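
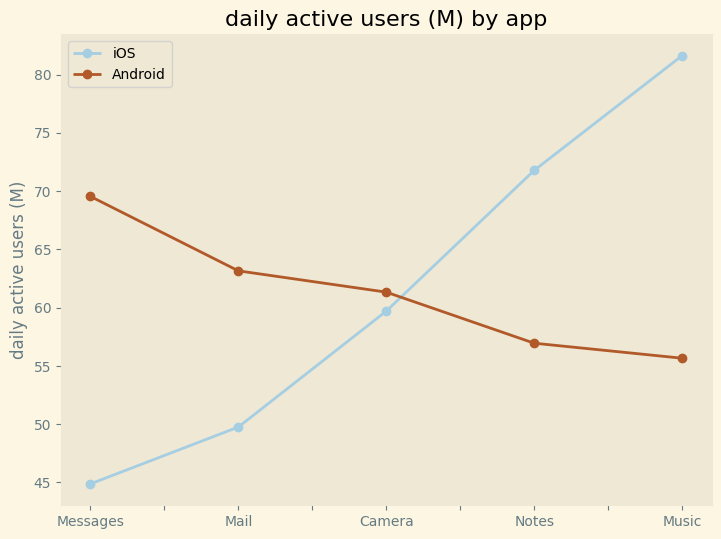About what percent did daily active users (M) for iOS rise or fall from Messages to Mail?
≈ +11.1%

Messages ≈ 45, Mail ≈ 50; (50 − 45) / 45 ≈ +11.1%.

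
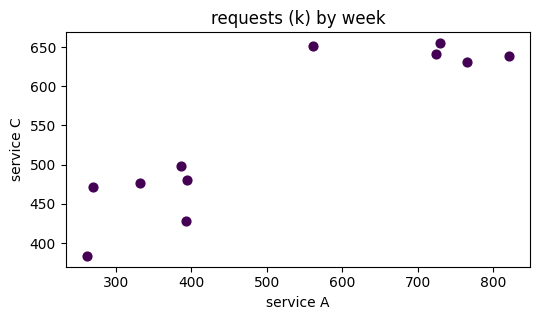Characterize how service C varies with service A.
Points are positively correlated; strong (|r| ≈ 0.9).

positive, strong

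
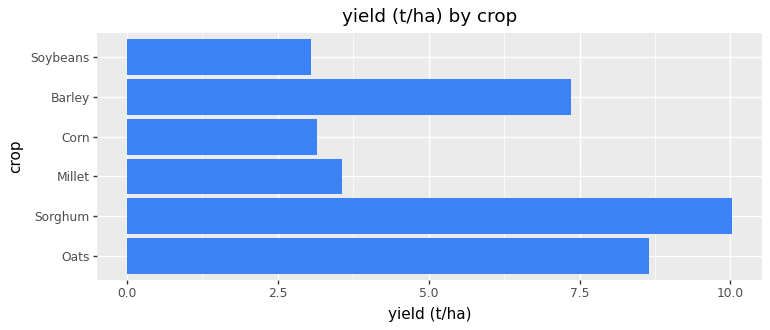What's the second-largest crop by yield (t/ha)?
Top 3: Sorghum ≈ 10, Oats ≈ 9, Barley ≈ 7.

Oats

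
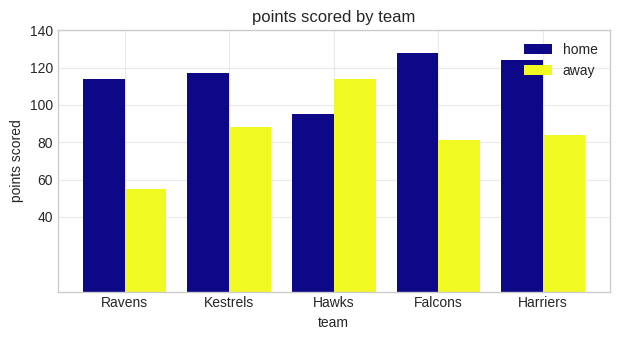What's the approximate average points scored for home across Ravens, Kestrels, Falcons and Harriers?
≈ 120

(120 + 120 + 120 + 120) / 4 ≈ 120.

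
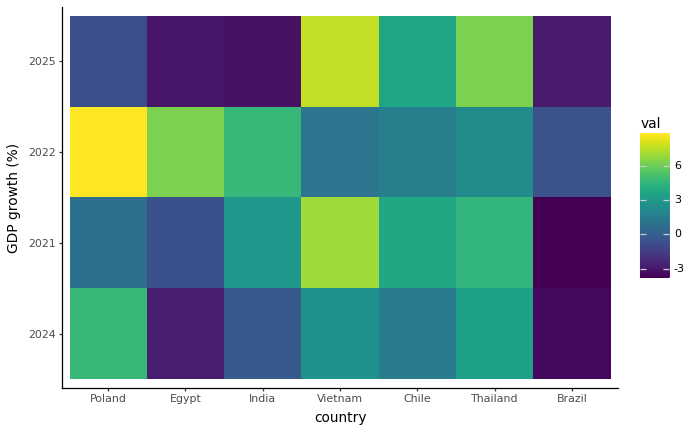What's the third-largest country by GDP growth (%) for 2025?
Top 4 for 2025: Vietnam ≈ 8, Thailand ≈ 6, Chile ≈ 4, Poland ≈ 0.

Chile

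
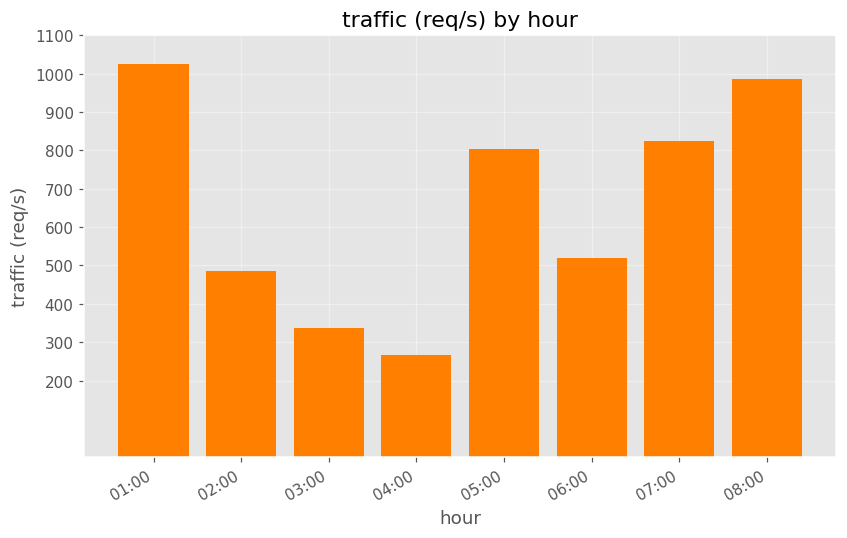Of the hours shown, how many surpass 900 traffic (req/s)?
Above 900: 01:00, 08:00.

2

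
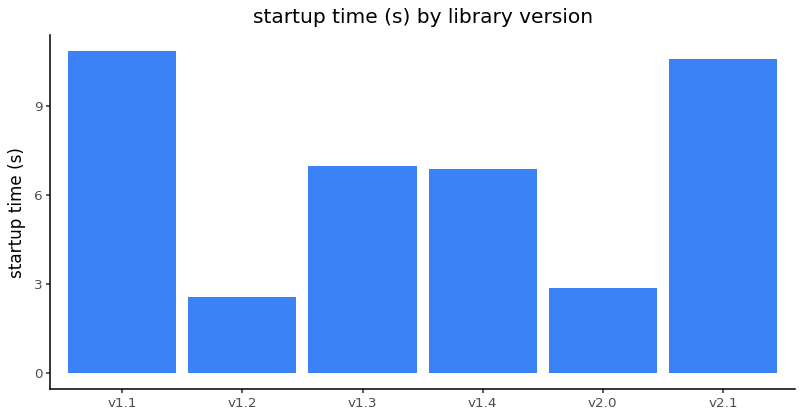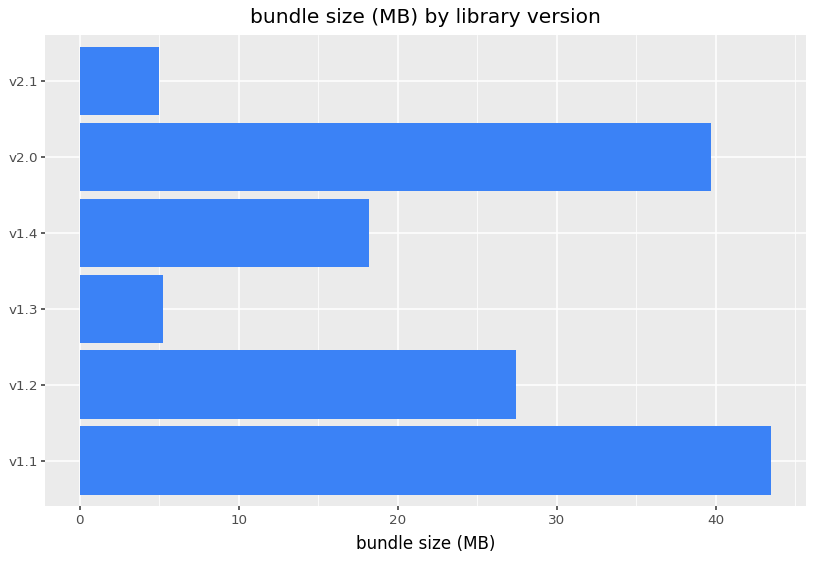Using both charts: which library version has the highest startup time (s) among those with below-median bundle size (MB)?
Chart 2 median bundle size (MB) ≈ 25; below-median library versions: v1.3, v1.4, v2.1. Among those, v2.1 has the highest startup time (s) (≈ 11).

v2.1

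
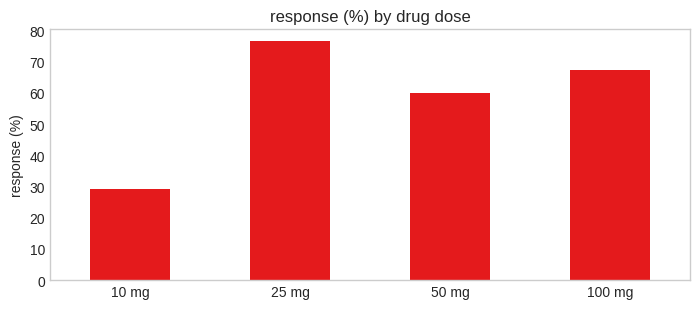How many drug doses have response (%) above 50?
3

Above 50: 25 mg, 50 mg, 100 mg.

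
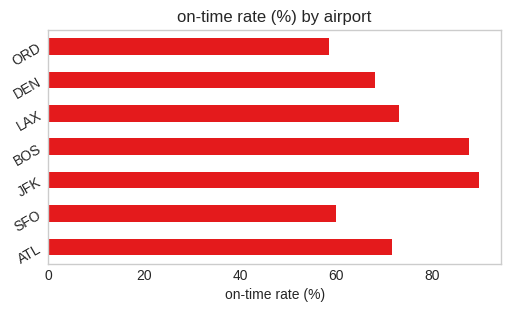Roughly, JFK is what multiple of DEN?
≈ 1.29×

JFK ≈ 90, DEN ≈ 70; 90/70 ≈ 1.29.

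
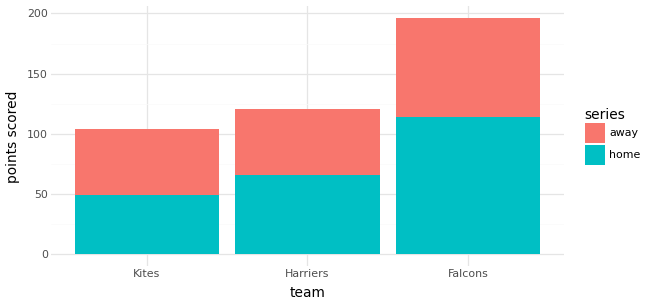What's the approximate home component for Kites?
≈ 40

home top ≈ 40, bottom ≈ 0; segment ≈ 40.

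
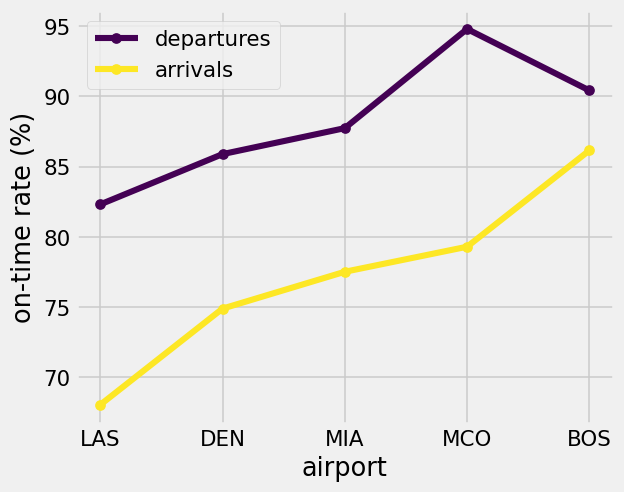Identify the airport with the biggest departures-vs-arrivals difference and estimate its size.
MCO: departures ≈ 95, arrivals ≈ 80 → gap ≈ 15. Next-largest (LAS) is only ≈ 10.

MCO, ≈ 15 %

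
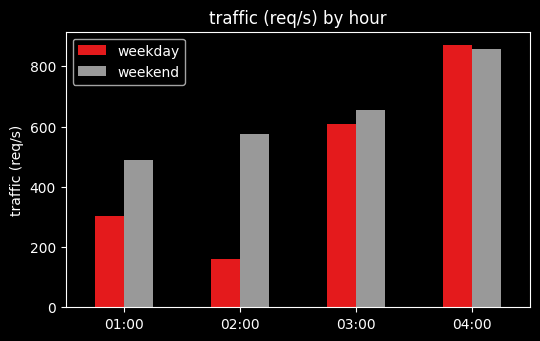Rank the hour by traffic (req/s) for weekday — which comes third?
Top 4 for weekday: 04:00 ≈ 900, 03:00 ≈ 600, 01:00 ≈ 300, 02:00 ≈ 200.

01:00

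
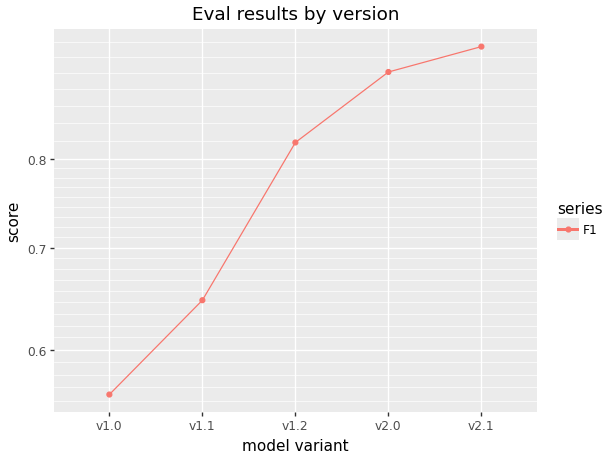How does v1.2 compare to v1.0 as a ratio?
v1.2 ≈ 0.80, v1.0 ≈ 0.55; 0.80/0.55 ≈ 1.45.

≈ 1.45×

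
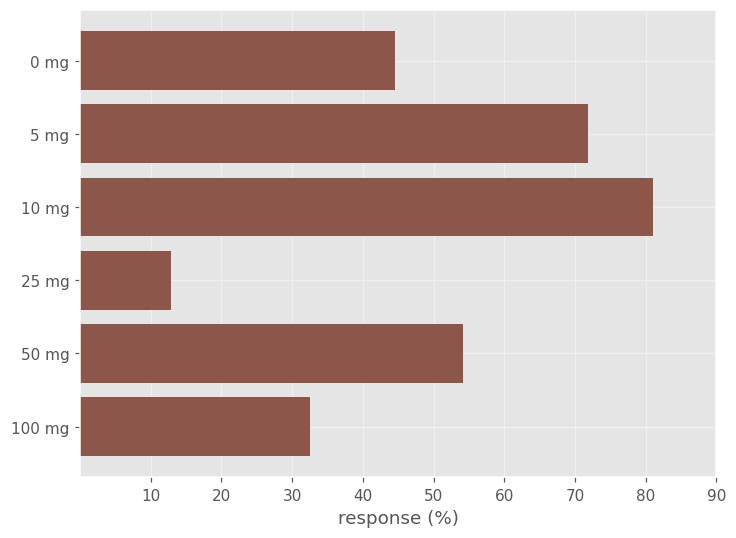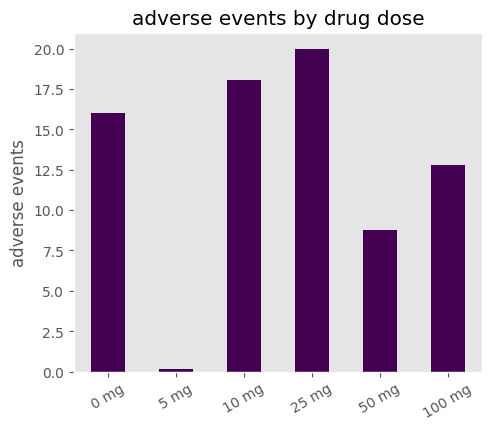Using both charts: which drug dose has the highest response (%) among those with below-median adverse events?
5 mg

Chart 2 median adverse events ≈ 14; below-median drug doses: 5 mg, 50 mg, 100 mg. Among those, 5 mg has the highest response (%) (≈ 70).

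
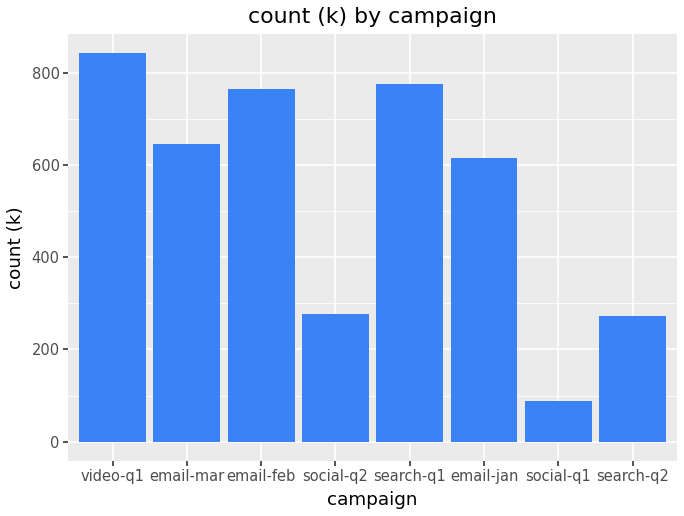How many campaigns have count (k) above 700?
3

Above 700: video-q1, email-feb, search-q1.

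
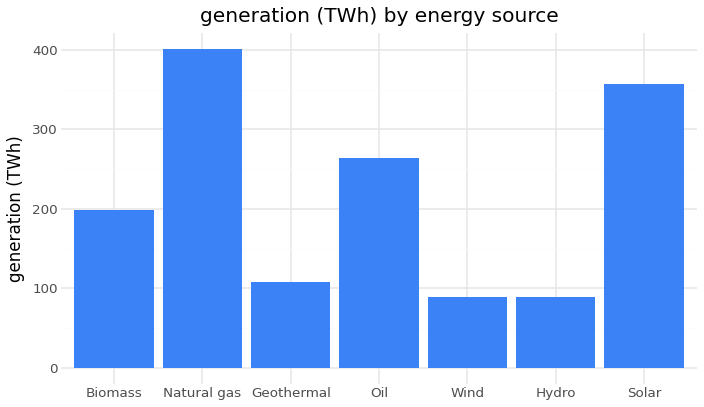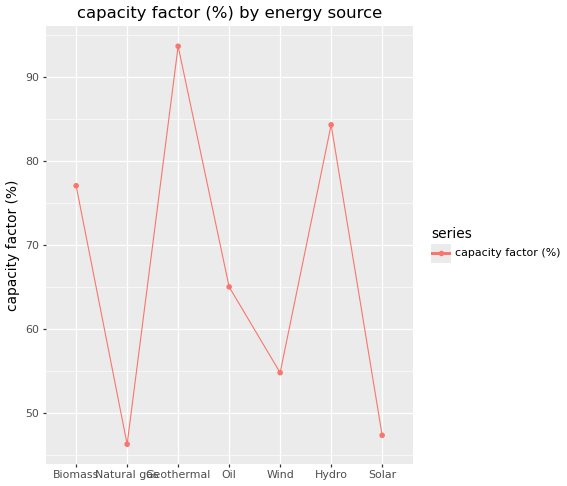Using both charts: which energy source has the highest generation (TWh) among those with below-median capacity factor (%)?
Chart 2 median capacity factor (%) ≈ 60; below-median energy sources: Natural gas, Wind, Solar. Among those, Natural gas has the highest generation (TWh) (≈ 400).

Natural gas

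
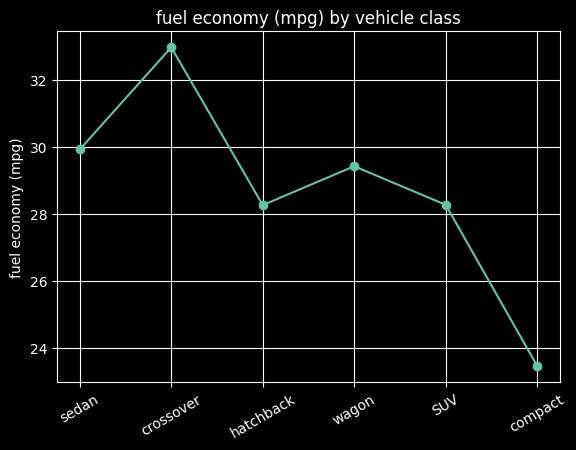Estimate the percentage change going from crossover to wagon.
≈ -12.1%

crossover ≈ 33, wagon ≈ 29; (29 − 33) / 33 ≈ -12.1%.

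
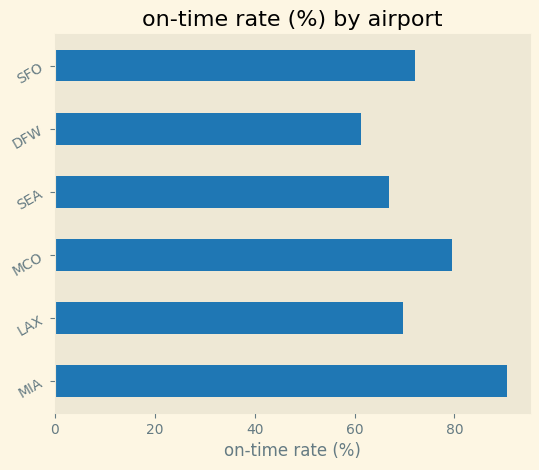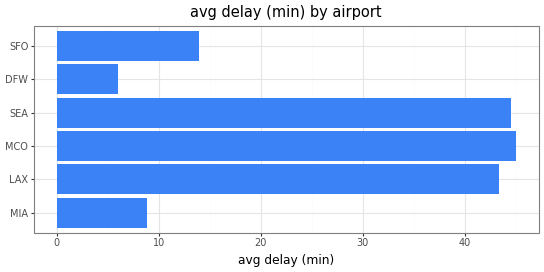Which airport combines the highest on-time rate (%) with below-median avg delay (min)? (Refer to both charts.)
Chart 2 median avg delay (min) ≈ 30; below-median airports: MIA, DFW, SFO. Among those, MIA has the highest on-time rate (%) (≈ 90).

MIA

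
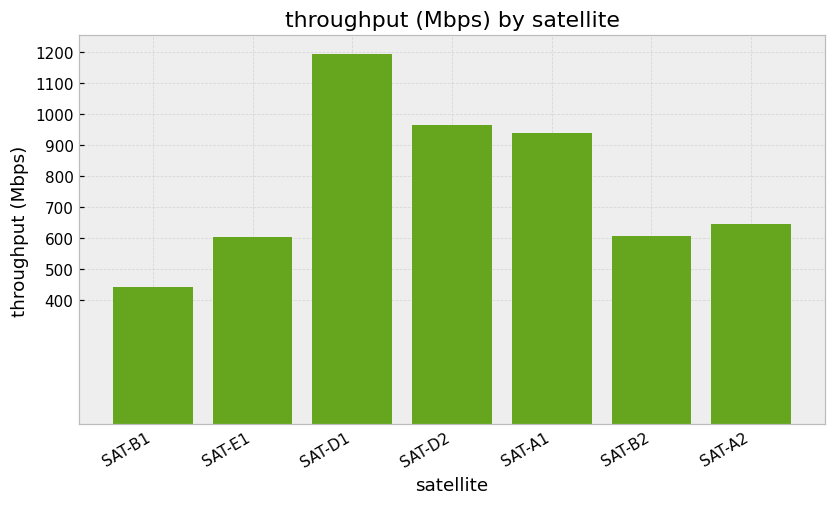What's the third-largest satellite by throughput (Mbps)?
Top 4: SAT-D1 ≈ 1200, SAT-D2 ≈ 1000, SAT-A1 ≈ 900, SAT-A2 ≈ 600.

SAT-A1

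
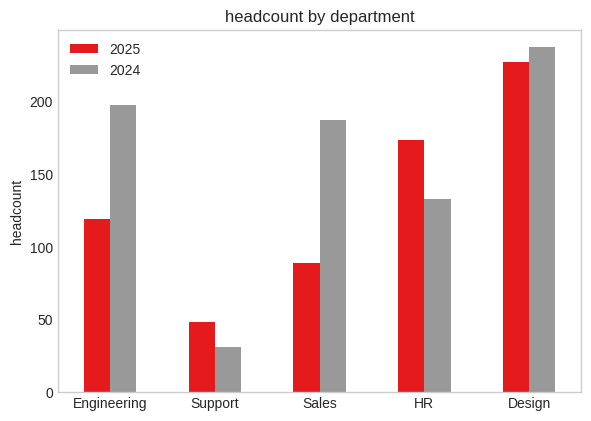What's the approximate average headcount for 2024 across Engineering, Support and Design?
≈ 160

(200 + 40 + 240) / 3 ≈ 160.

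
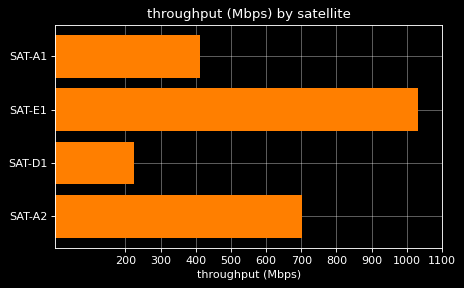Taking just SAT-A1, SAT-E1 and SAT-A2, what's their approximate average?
≈ 700

(400 + 1000 + 700) / 3 ≈ 700.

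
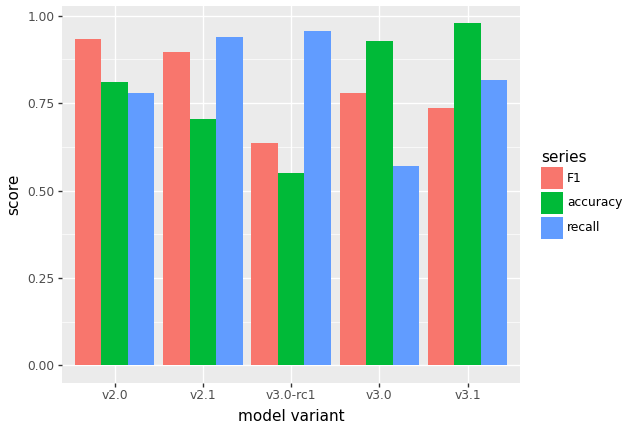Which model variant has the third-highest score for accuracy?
v2.0

Top 4 for accuracy: v3.1 ≈ 1.0, v3.0 ≈ 0.9, v2.0 ≈ 0.8, v2.1 ≈ 0.7.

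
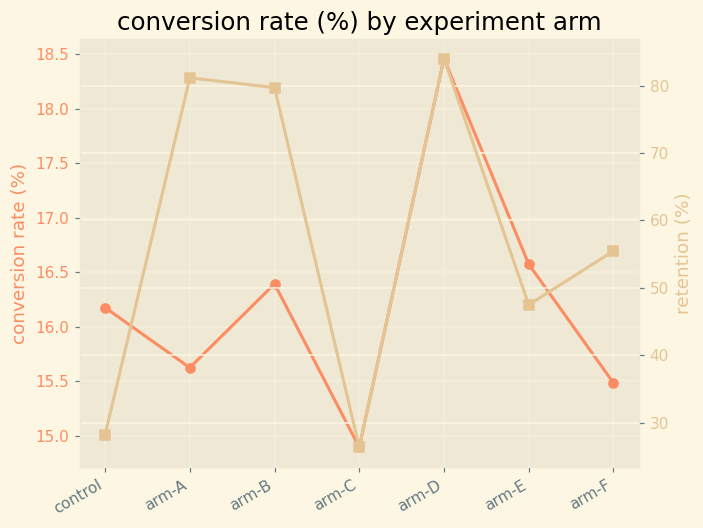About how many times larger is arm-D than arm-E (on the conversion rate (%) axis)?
arm-D ≈ 18.5, arm-E ≈ 16.5; 18.5/16.5 ≈ 1.12.

≈ 1.12×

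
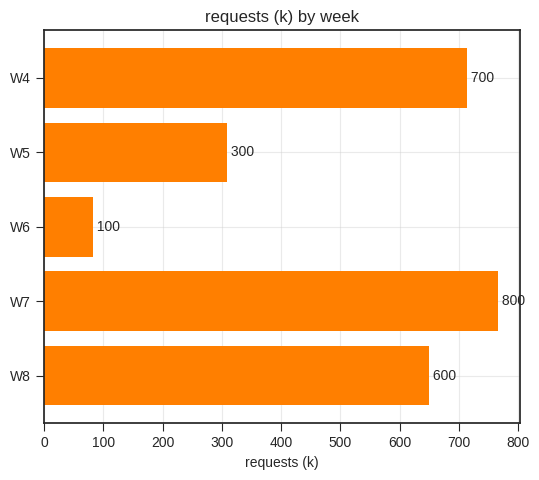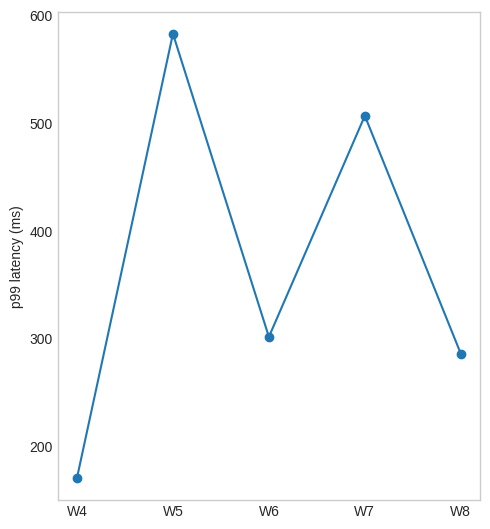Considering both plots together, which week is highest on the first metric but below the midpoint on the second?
Chart 2 median p99 latency (ms) ≈ 300; below-median weeks: W4, W8. Among those, W4 has the highest requests (k) (≈ 700).

W4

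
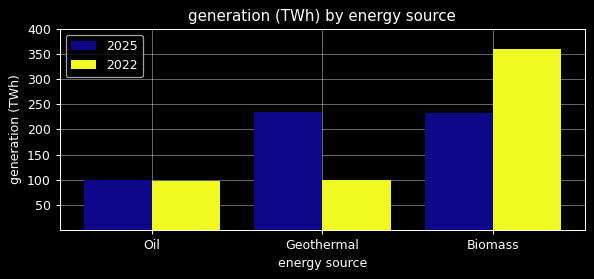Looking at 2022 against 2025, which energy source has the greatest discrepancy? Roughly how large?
Geothermal, ≈ 150 TWh

Geothermal: 2022 ≈ 100, 2025 ≈ 250 → gap ≈ 150. Next-largest (Biomass) is only ≈ 100.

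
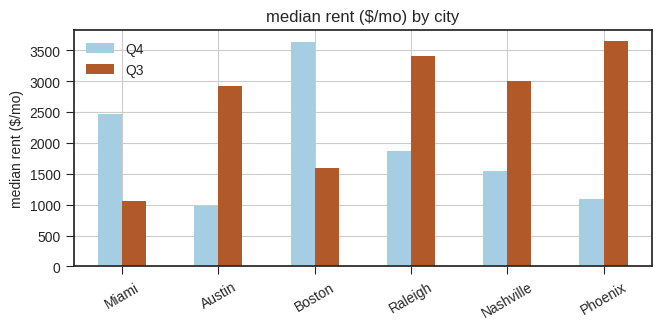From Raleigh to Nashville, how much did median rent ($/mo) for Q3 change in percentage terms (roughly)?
≈ -14.3%

Raleigh ≈ 3500, Nashville ≈ 3000; (3000 − 3500) / 3500 ≈ -14.3%.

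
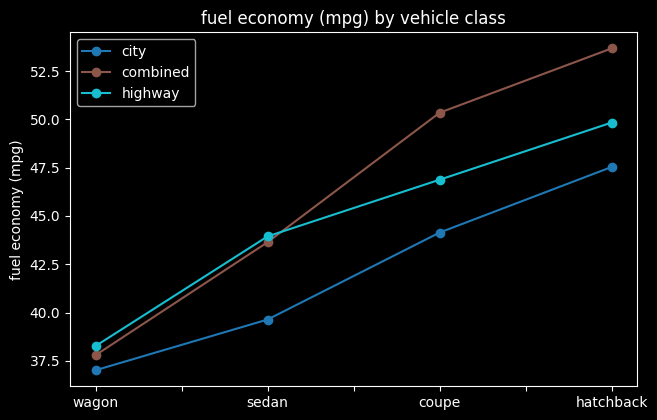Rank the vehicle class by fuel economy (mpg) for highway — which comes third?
sedan

Top 4 for highway: hatchback ≈ 50, coupe ≈ 46, sedan ≈ 44, wagon ≈ 38.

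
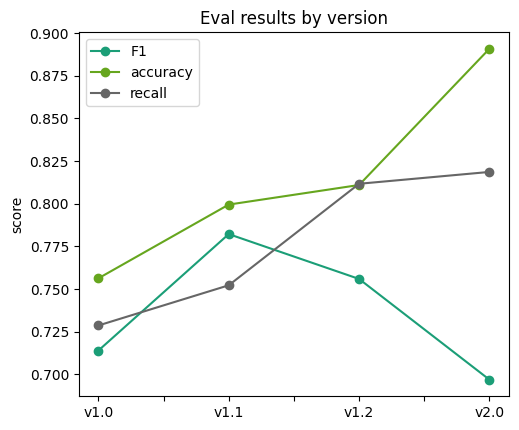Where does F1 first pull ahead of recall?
v1.0: F1 ≈ 0.72 vs recall ≈ 0.72 (not yet); v1.1: F1 ≈ 0.78 vs recall ≈ 0.76 (first crossover).

v1.1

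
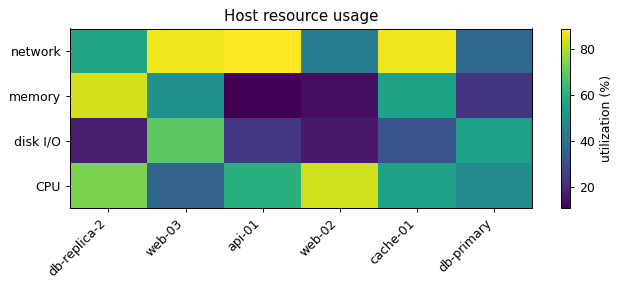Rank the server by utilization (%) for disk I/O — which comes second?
Top 3 for disk I/O: web-03 ≈ 70, db-primary ≈ 60, cache-01 ≈ 30.

db-primary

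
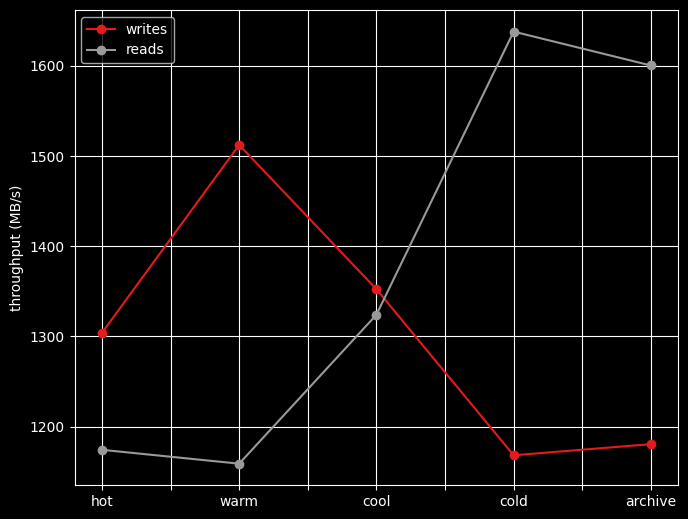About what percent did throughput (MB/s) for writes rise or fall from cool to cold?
cool ≈ 1350, cold ≈ 1150; (1150 − 1350) / 1350 ≈ -14.8%.

≈ -14.8%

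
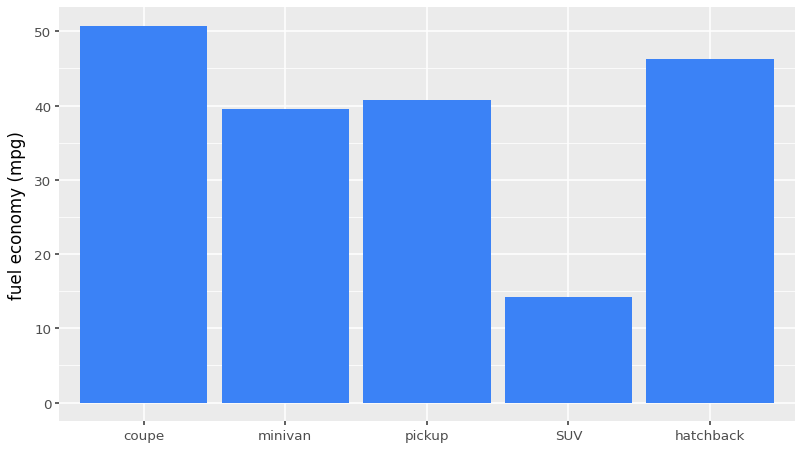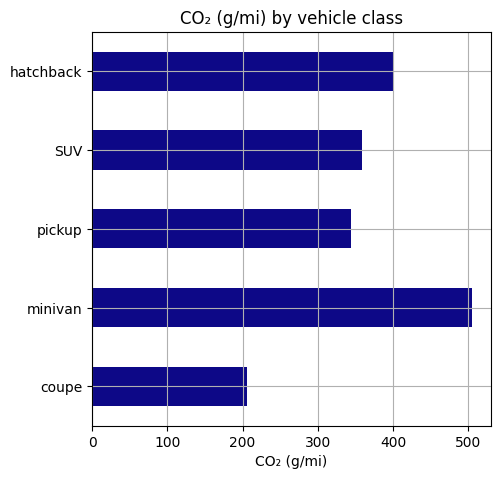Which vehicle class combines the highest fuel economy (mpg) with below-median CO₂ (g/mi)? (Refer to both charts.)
coupe

Chart 2 median CO₂ (g/mi) ≈ 350; below-median vehicle classes: coupe, pickup. Among those, coupe has the highest fuel economy (mpg) (≈ 50).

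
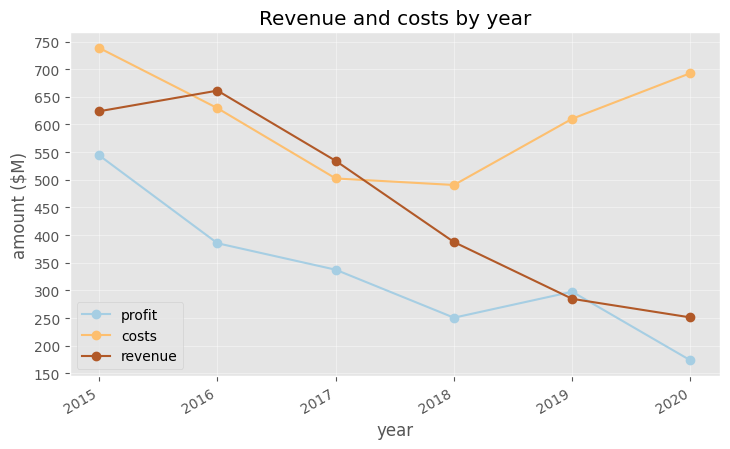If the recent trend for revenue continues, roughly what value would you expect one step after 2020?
≈ 175

Last three: 400, 300, 250 → slope ≈ -75/step → next ≈ 175.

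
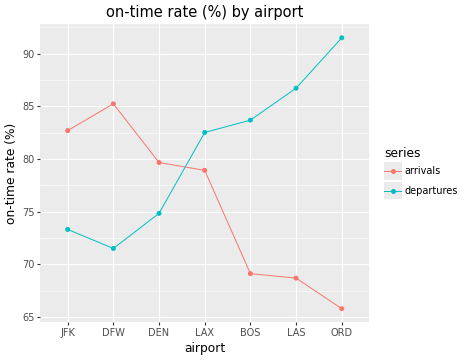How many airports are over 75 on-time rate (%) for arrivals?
4

Above 75: JFK, DFW, DEN, LAX.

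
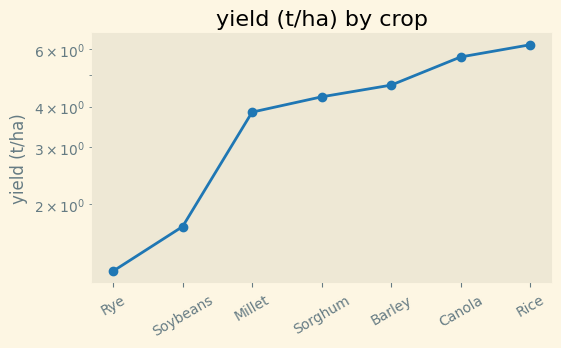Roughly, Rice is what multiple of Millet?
≈ 1.5×

Rice ≈ 6.0, Millet ≈ 4.0; 6.0/4.0 ≈ 1.5.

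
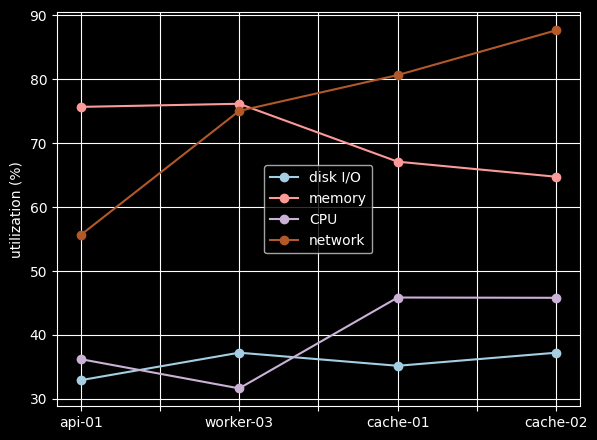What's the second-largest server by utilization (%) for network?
Top 3 for network: cache-02 ≈ 90, cache-01 ≈ 80, worker-03 ≈ 75.

cache-01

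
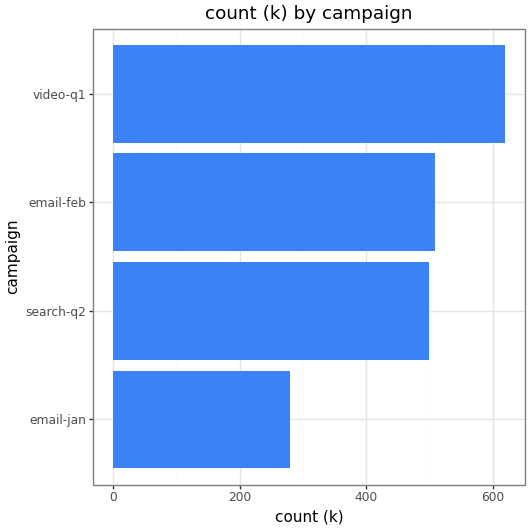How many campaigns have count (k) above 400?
3

Above 400: search-q2, email-feb, video-q1.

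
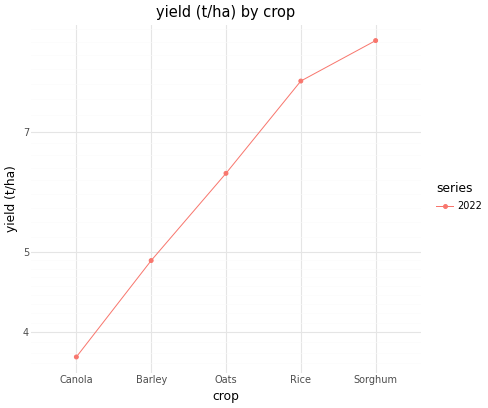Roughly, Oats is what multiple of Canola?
Oats ≈ 6.0, Canola ≈ 3.5; 6.0/3.5 ≈ 1.71.

≈ 1.71×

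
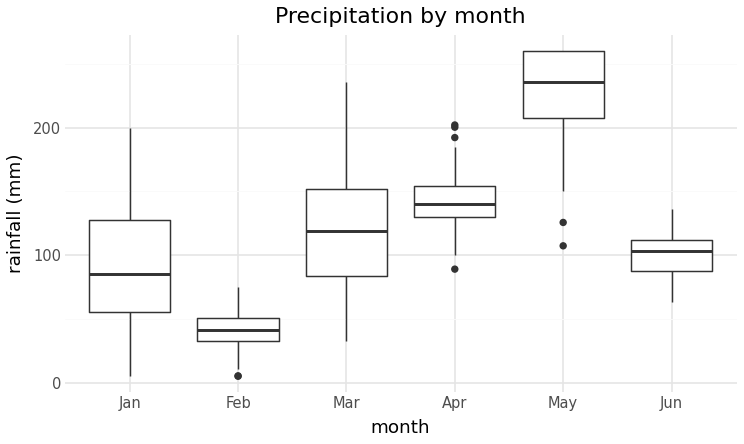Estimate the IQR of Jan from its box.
Q3 ≈ 120, Q1 ≈ 60; IQR ≈ 60.

≈ 60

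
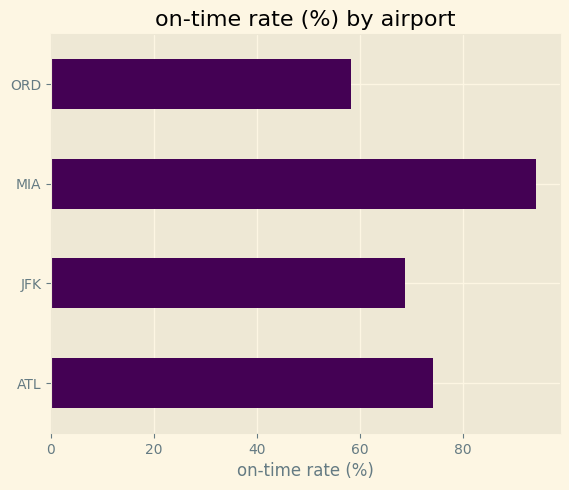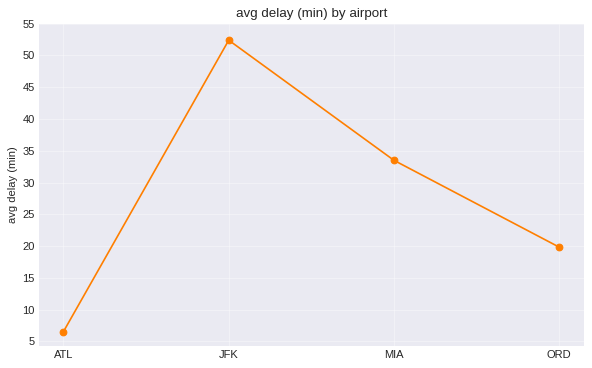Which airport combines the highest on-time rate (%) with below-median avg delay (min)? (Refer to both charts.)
ATL

Chart 2 median avg delay (min) ≈ 25; below-median airports: ATL, ORD. Among those, ATL has the highest on-time rate (%) (≈ 70).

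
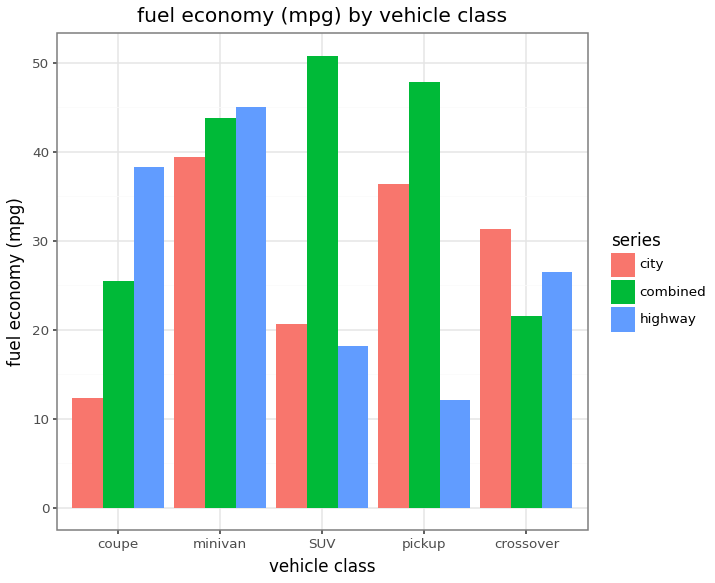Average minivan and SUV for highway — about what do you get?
(45 + 20) / 2 ≈ 32.

≈ 32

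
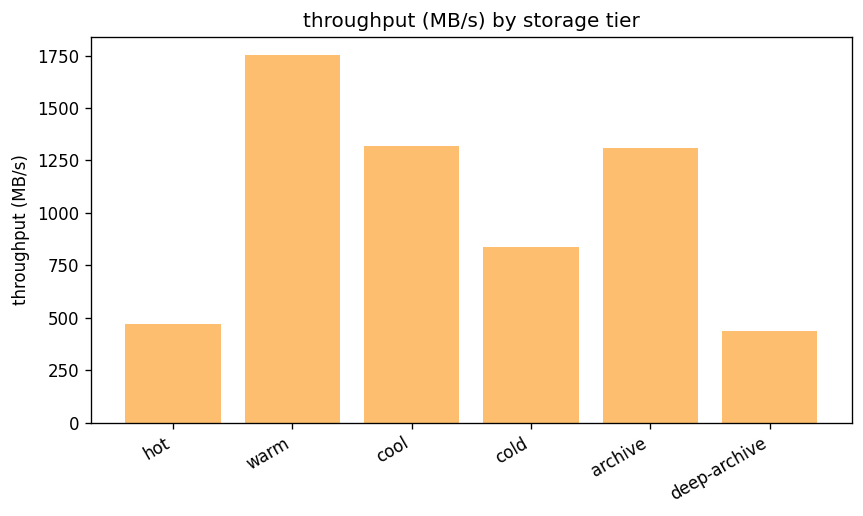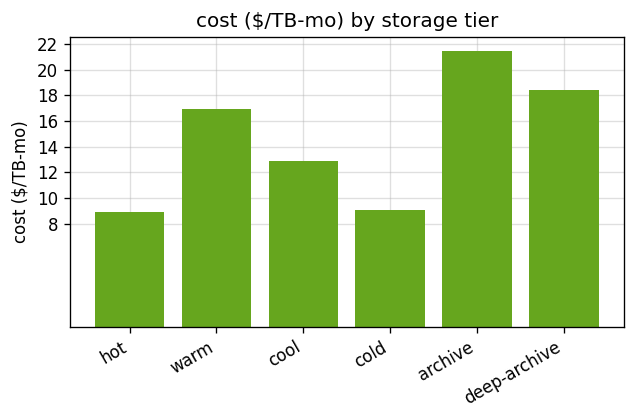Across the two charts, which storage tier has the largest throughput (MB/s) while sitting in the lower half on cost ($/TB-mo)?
cool

Chart 2 median cost ($/TB-mo) ≈ 14; below-median storage tiers: hot, cool, cold. Among those, cool has the highest throughput (MB/s) (≈ 1400).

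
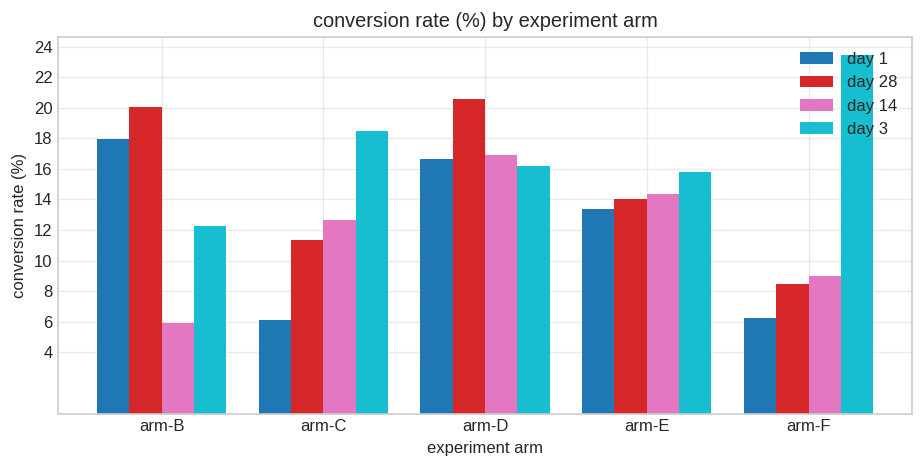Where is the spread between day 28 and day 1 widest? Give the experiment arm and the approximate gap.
arm-C: day 28 ≈ 12, day 1 ≈ 6 → gap ≈ 6. Next-largest (arm-D) is only ≈ 4.

arm-C, ≈ 6 %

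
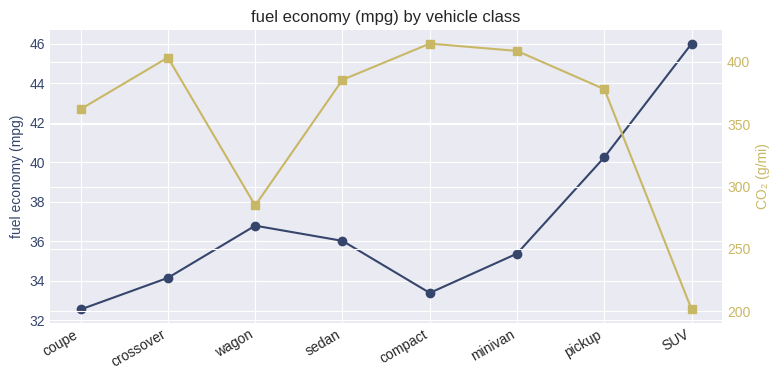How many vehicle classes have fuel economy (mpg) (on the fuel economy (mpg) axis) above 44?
Above 44: SUV.

1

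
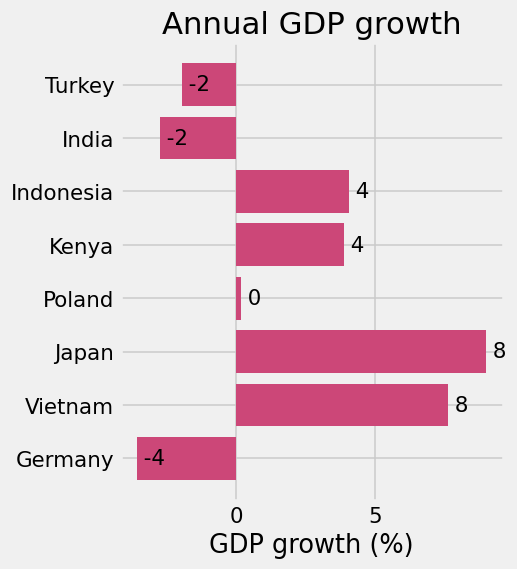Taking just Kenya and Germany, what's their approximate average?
(4 + -4) / 2 ≈ 0.

≈ 0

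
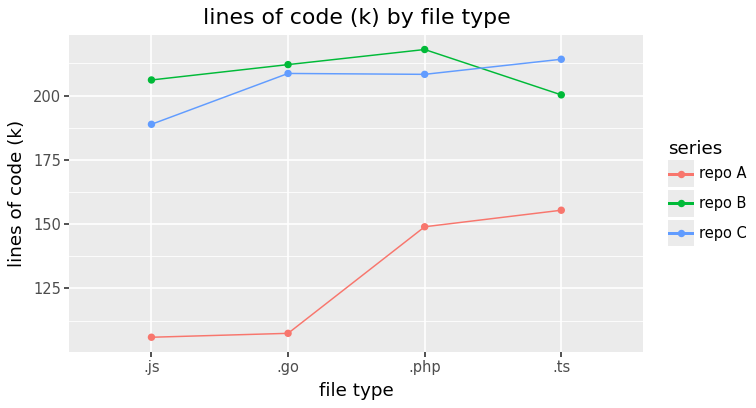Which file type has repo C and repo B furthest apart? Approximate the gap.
.js, ≈ 20 k

.js: repo C ≈ 190, repo B ≈ 210 → gap ≈ 20. Next-largest (.ts) is only ≈ 10.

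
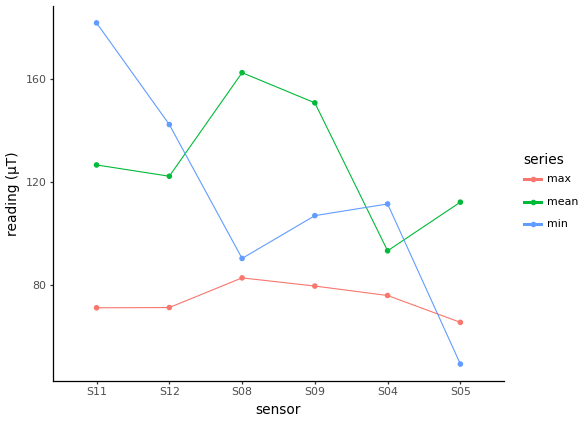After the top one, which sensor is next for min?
S12

Top 3 for min: S11 ≈ 180, S12 ≈ 140, S04 ≈ 120.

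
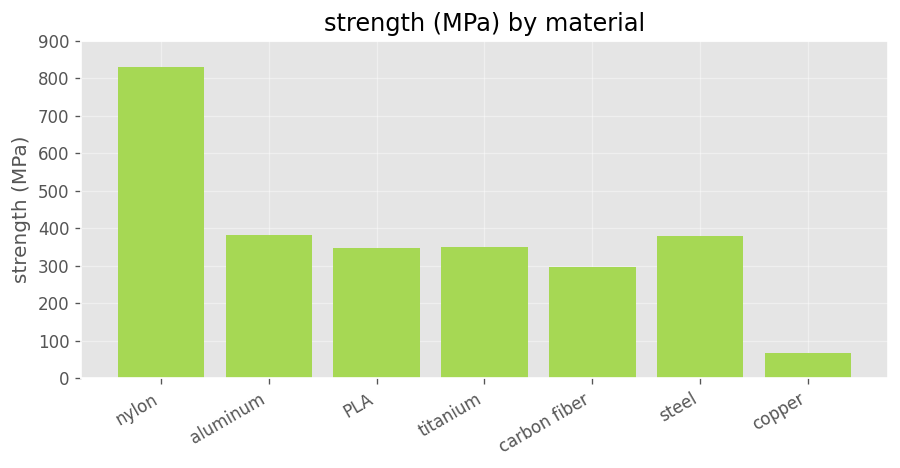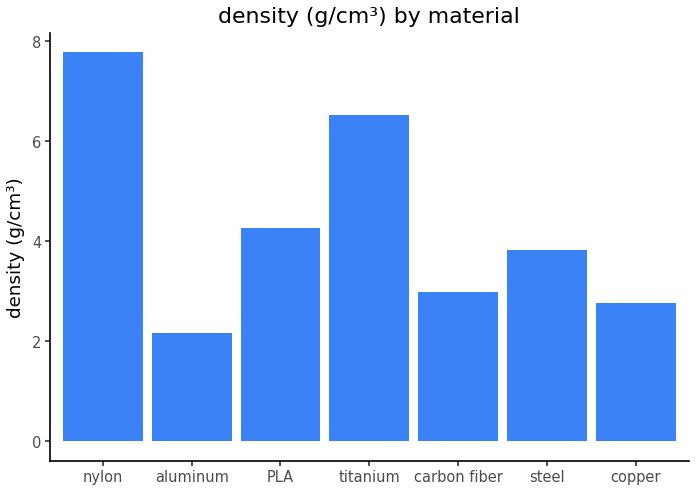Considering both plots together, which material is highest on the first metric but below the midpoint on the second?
aluminum

Chart 2 median density (g/cm³) ≈ 4; below-median materials: aluminum, carbon fiber, copper. Among those, aluminum has the highest strength (MPa) (≈ 400).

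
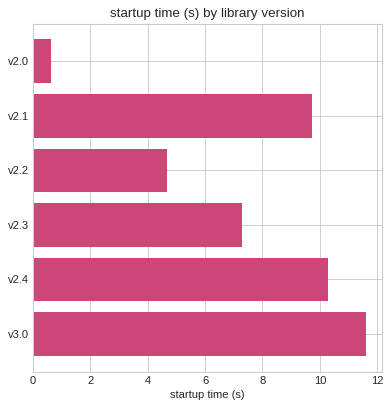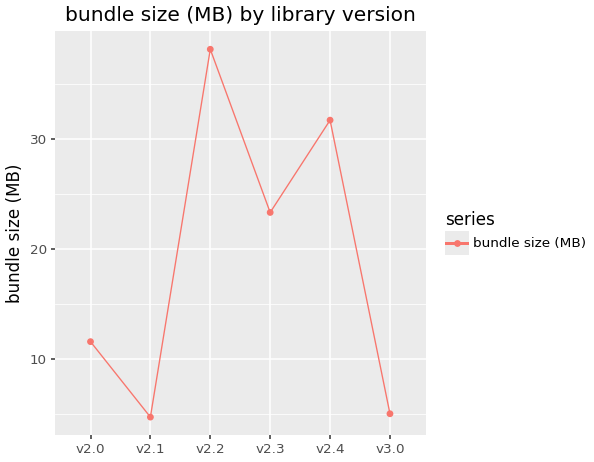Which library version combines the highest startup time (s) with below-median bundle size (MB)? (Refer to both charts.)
v3.0

Chart 2 median bundle size (MB) ≈ 15; below-median library versions: v2.0, v2.1, v3.0. Among those, v3.0 has the highest startup time (s) (≈ 12).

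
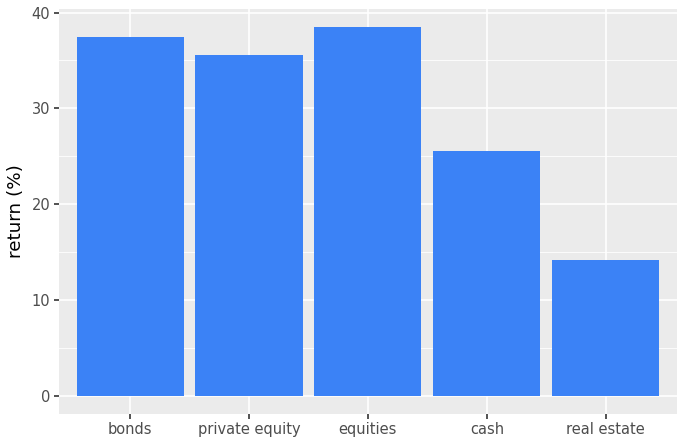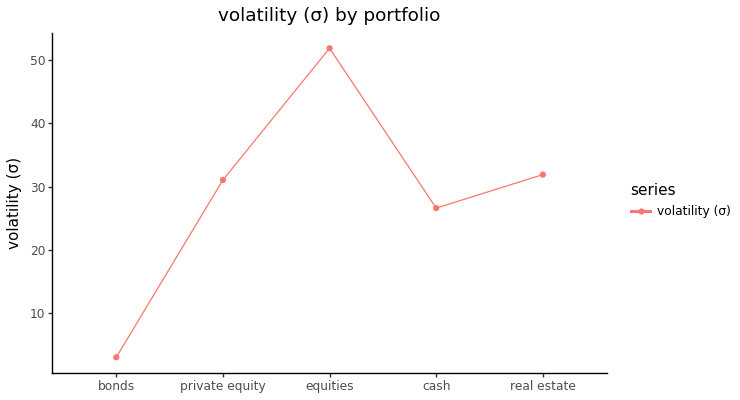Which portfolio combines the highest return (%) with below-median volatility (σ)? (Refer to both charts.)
Chart 2 median volatility (σ) ≈ 30; below-median portfolios: bonds, cash. Among those, bonds has the highest return (%) (≈ 35).

bonds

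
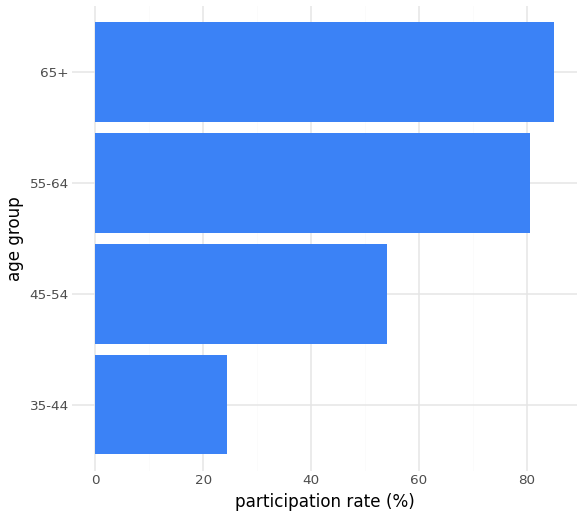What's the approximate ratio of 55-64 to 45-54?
≈ 1.6×

55-64 ≈ 80, 45-54 ≈ 50; 80/50 ≈ 1.6.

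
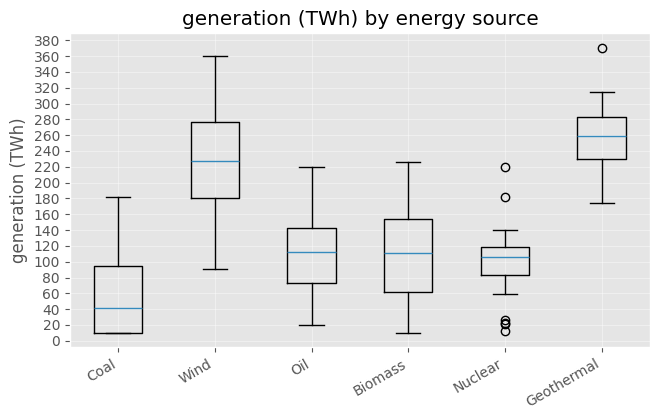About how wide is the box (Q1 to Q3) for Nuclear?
≈ 40

Q3 ≈ 120, Q1 ≈ 80; IQR ≈ 40.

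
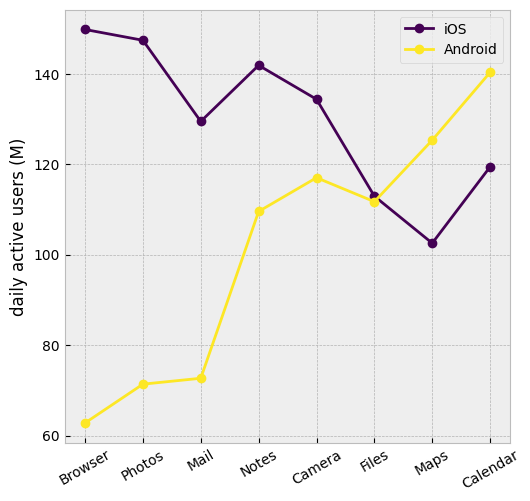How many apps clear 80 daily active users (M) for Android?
5

Above 80: Notes, Camera, Files, Maps, Calendar.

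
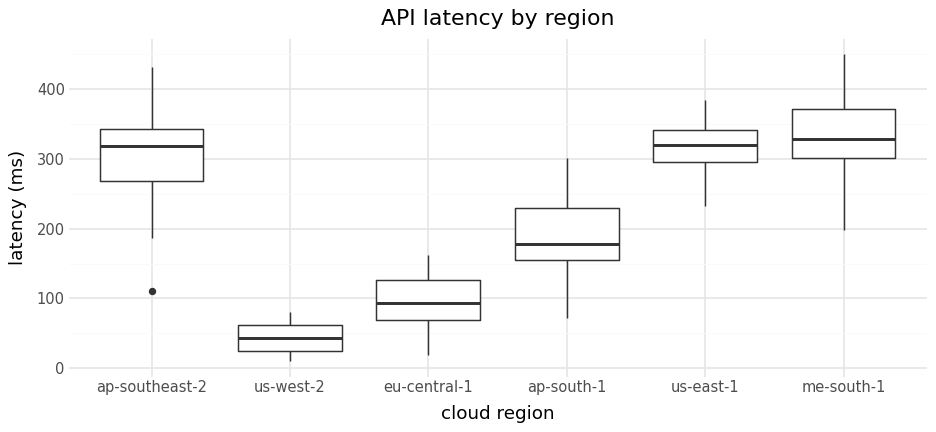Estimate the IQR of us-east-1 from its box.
≈ 50

Q3 ≈ 350, Q1 ≈ 300; IQR ≈ 50.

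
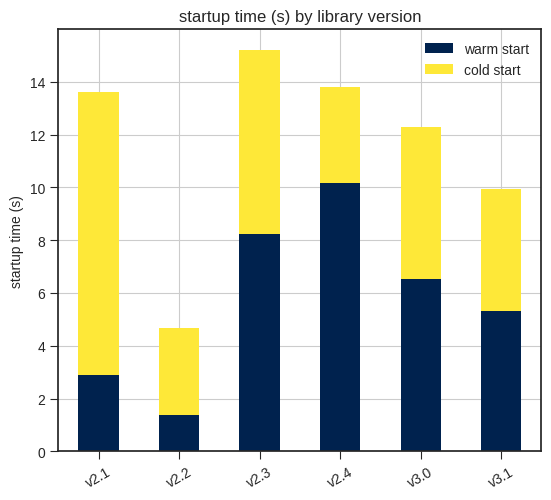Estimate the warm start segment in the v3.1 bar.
≈ 6

warm start top ≈ 6, bottom ≈ 0; segment ≈ 6.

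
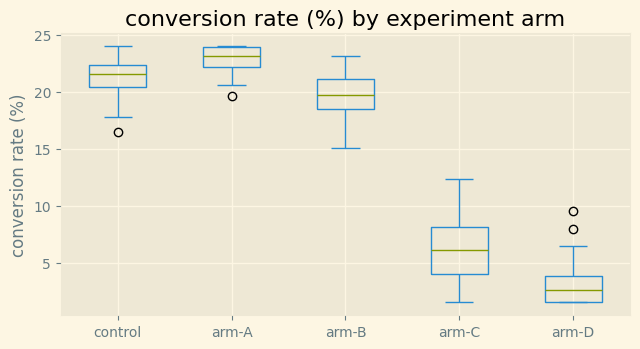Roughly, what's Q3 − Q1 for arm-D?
Q3 ≈ 4, Q1 ≈ 2; IQR ≈ 2.

≈ 2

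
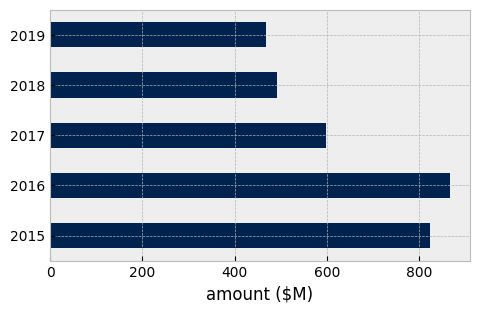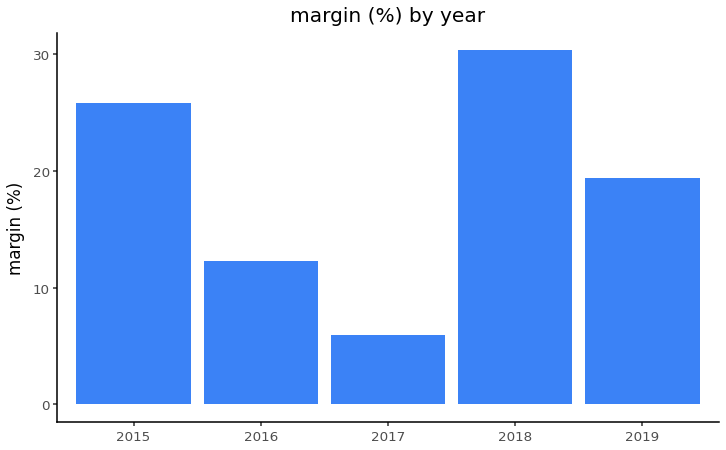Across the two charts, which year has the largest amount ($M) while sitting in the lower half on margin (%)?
Chart 2 median margin (%) ≈ 20; below-median years: 2016, 2017. Among those, 2016 has the highest amount ($M) (≈ 900).

2016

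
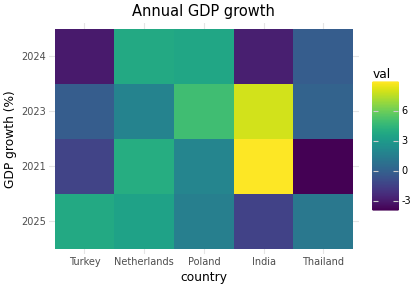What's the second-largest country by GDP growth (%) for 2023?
Top 3 for 2023: India ≈ 8, Poland ≈ 4, Netherlands ≈ 2.

Poland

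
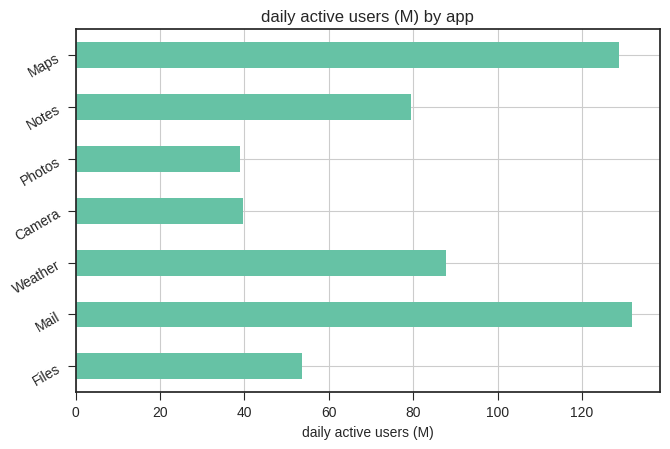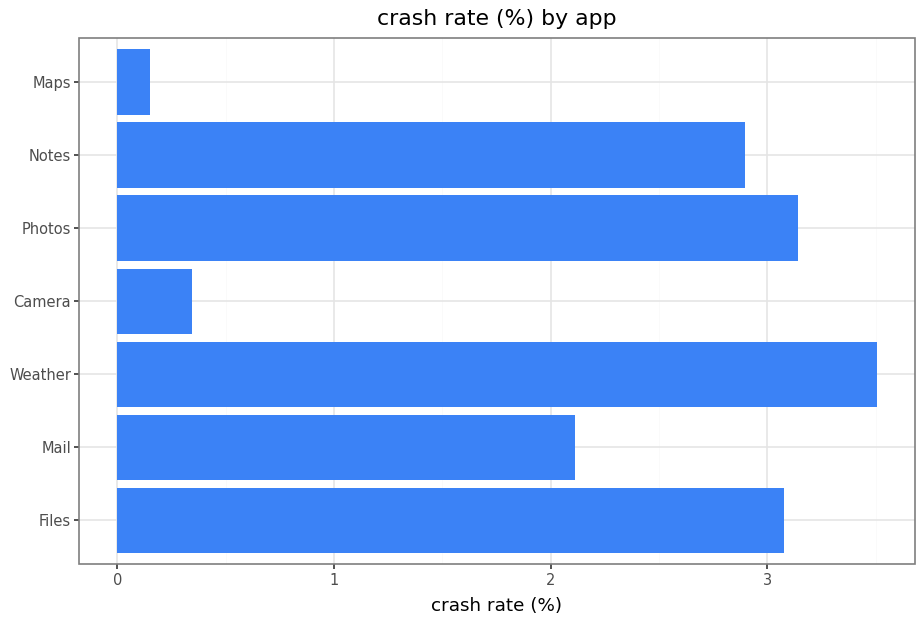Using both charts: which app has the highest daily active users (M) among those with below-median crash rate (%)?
Chart 2 median crash rate (%) ≈ 3; below-median apps: Mail, Camera, Maps. Among those, Mail has the highest daily active users (M) (≈ 140).

Mail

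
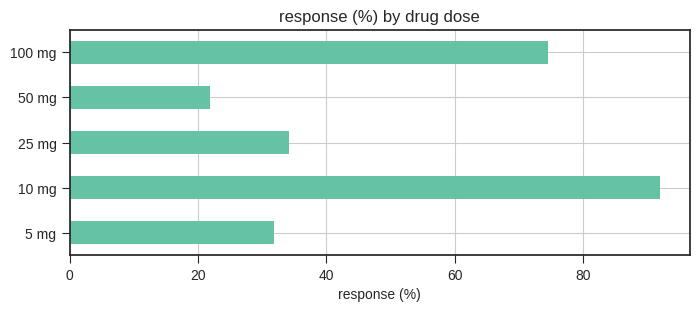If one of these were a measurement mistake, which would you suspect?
10 mg ≈ 90; the rest sit between ≈ 20 and ≈ 70.

10 mg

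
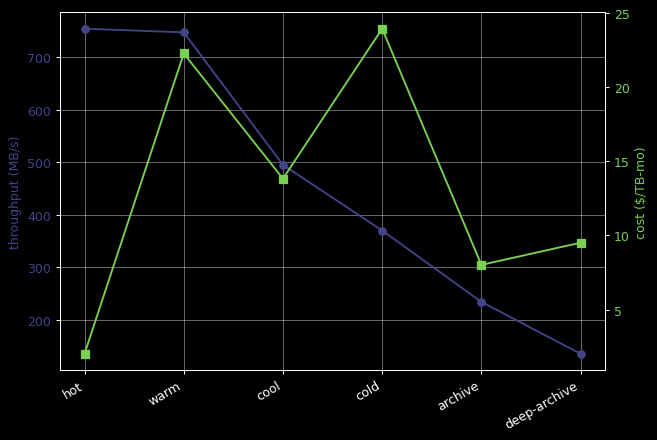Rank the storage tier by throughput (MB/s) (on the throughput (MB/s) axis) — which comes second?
Top 3 (on the throughput (MB/s) axis): hot ≈ 800, warm ≈ 700, cool ≈ 500.

warm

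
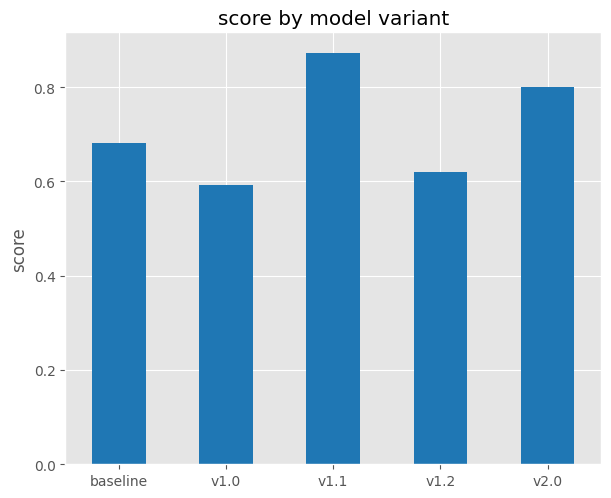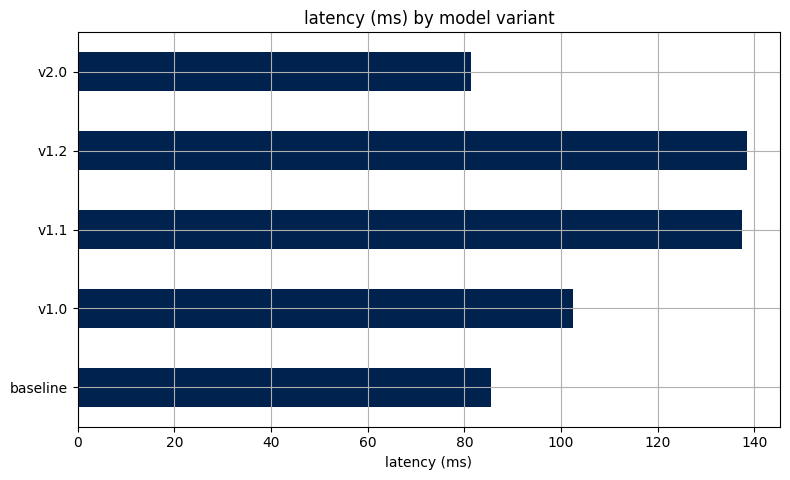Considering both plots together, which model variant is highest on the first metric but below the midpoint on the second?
Chart 2 median latency (ms) ≈ 100; below-median model variants: baseline, v2.0. Among those, v2.0 has the highest score (≈ 0.8).

v2.0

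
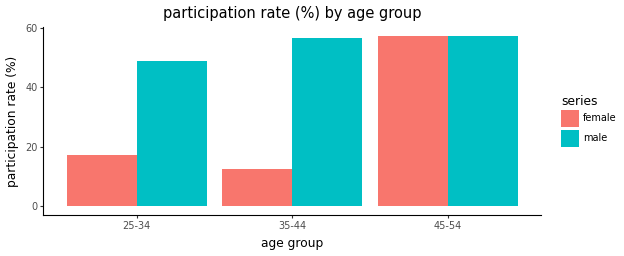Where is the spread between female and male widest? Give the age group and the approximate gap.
35-44, ≈ 40 %

35-44: female ≈ 15, male ≈ 55 → gap ≈ 40. Next-largest (25-34) is only ≈ 35.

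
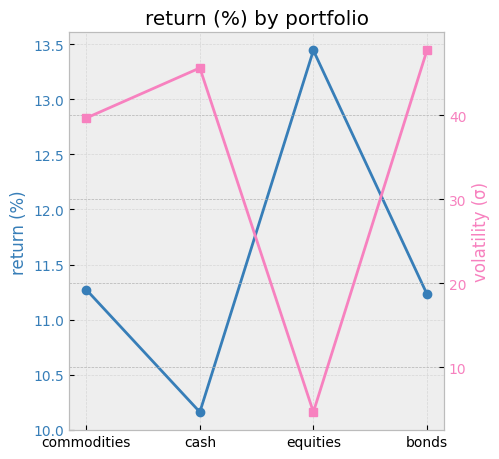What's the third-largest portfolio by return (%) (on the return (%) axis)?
bonds

Top 4 (on the return (%) axis): equities ≈ 13.5, commodities ≈ 11.5, bonds ≈ 11.0, cash ≈ 10.0.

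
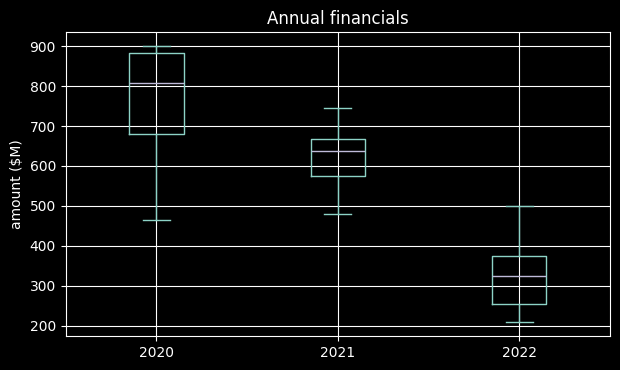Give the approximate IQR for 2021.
≈ 100

Q3 ≈ 650, Q1 ≈ 550; IQR ≈ 100.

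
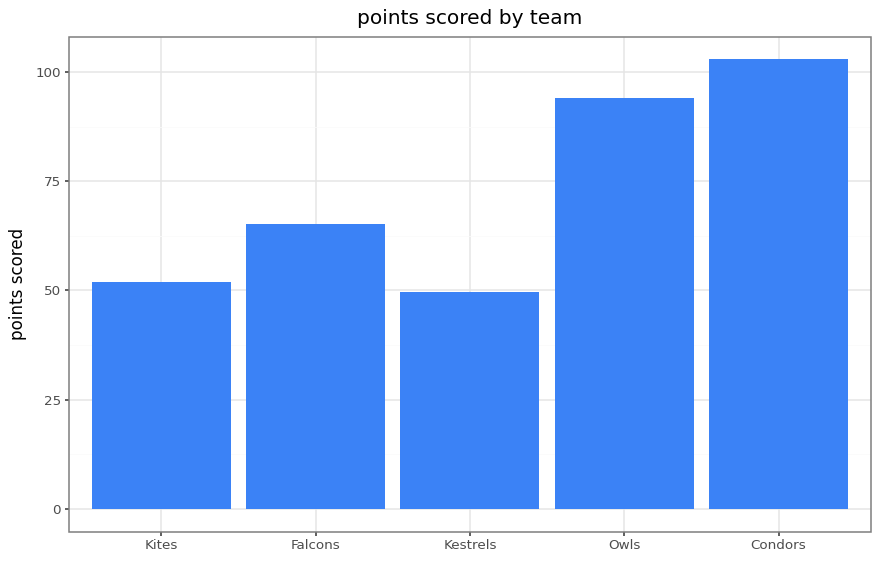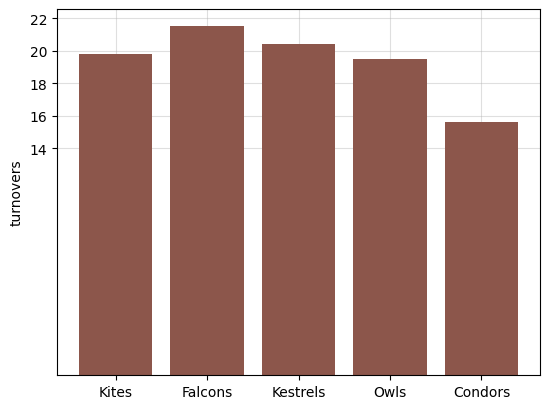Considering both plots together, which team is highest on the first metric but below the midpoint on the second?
Condors

Chart 2 median turnovers ≈ 20; below-median teams: Owls, Condors. Among those, Condors has the highest points scored (≈ 100).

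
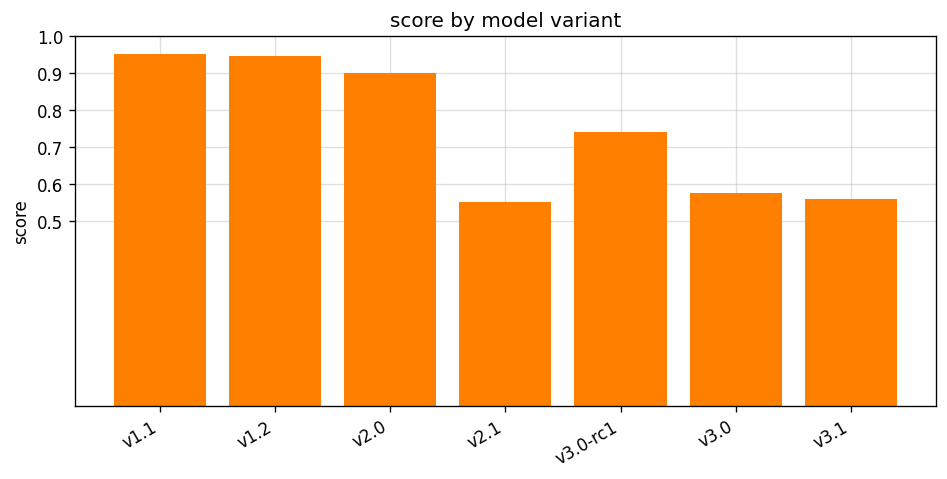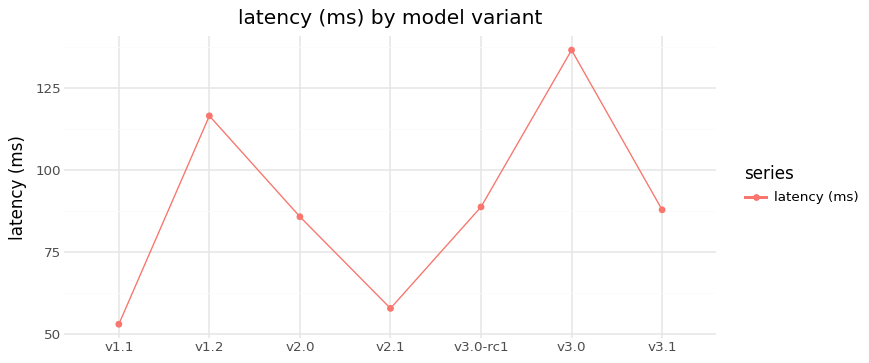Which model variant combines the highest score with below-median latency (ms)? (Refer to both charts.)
v1.1

Chart 2 median latency (ms) ≈ 80; below-median model variants: v1.1, v2.0, v2.1. Among those, v1.1 has the highest score (≈ 1).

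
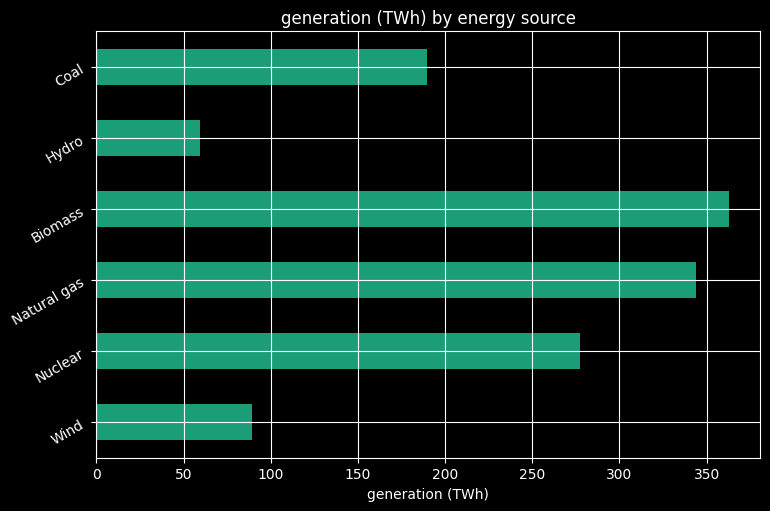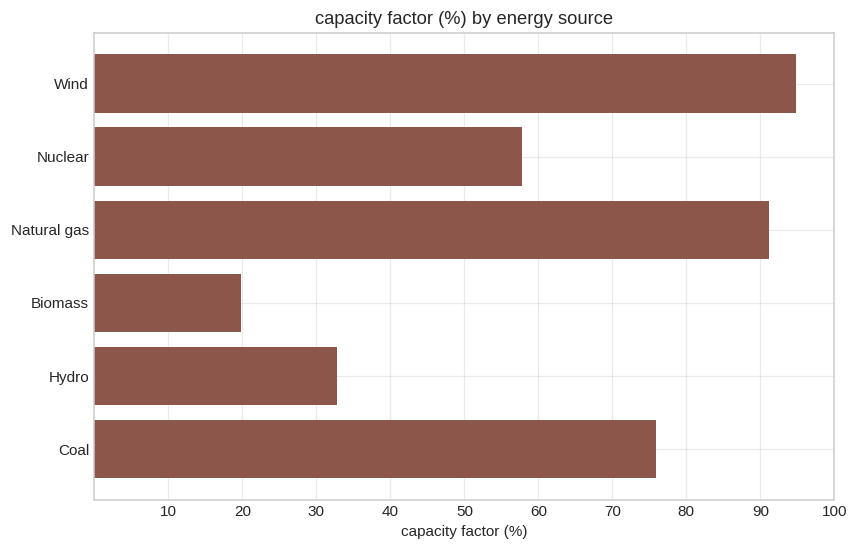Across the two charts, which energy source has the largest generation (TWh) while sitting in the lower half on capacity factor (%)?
Chart 2 median capacity factor (%) ≈ 70; below-median energy sources: Nuclear, Biomass, Hydro. Among those, Biomass has the highest generation (TWh) (≈ 350).

Biomass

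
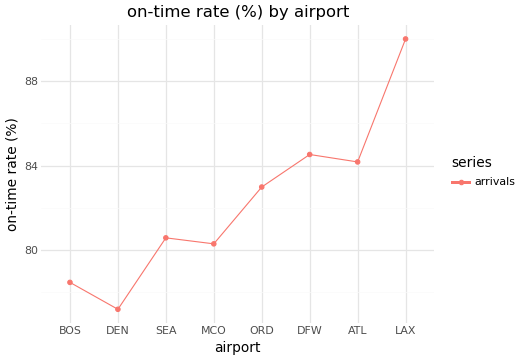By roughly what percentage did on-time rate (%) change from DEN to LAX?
≈ +15.4%

DEN ≈ 78, LAX ≈ 90; (90 − 78) / 78 ≈ +15.4%.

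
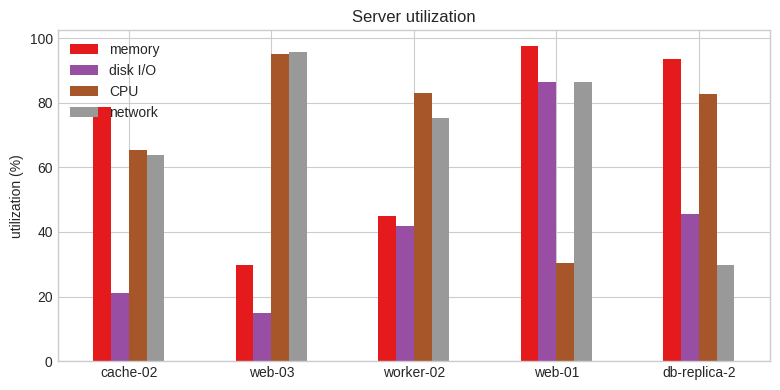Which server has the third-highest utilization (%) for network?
worker-02

Top 4 for network: web-03 ≈ 100, web-01 ≈ 90, worker-02 ≈ 80, cache-02 ≈ 60.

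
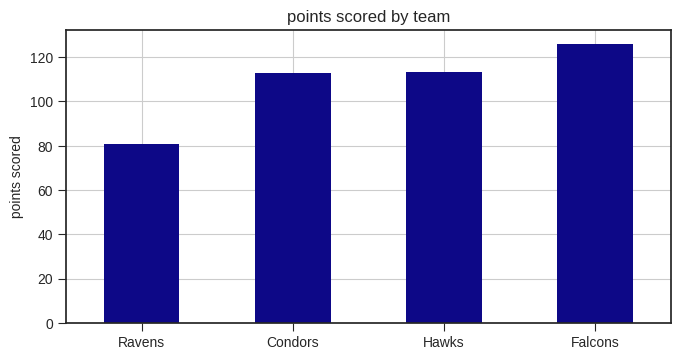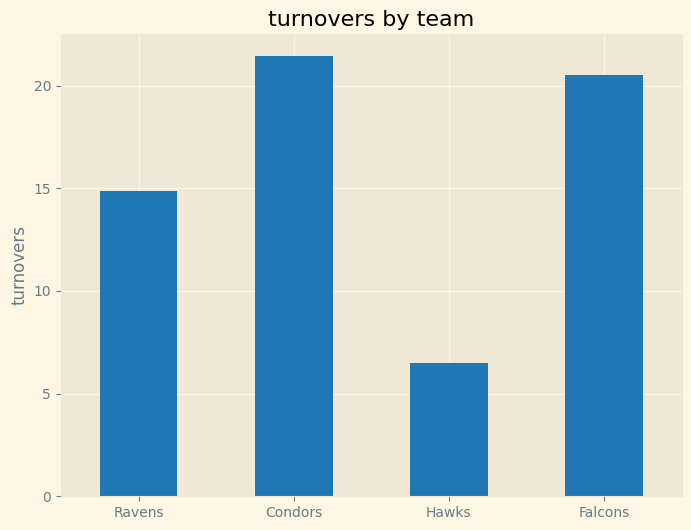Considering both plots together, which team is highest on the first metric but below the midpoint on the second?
Hawks

Chart 2 median turnovers ≈ 18; below-median teams: Ravens, Hawks. Among those, Hawks has the highest points scored (≈ 120).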